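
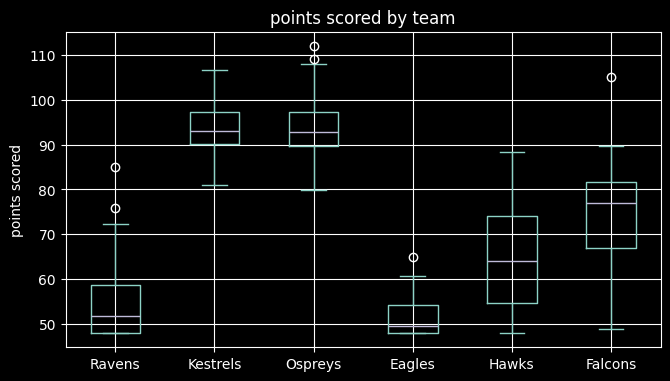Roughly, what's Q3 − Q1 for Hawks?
Q3 ≈ 75, Q1 ≈ 55; IQR ≈ 20.

≈ 20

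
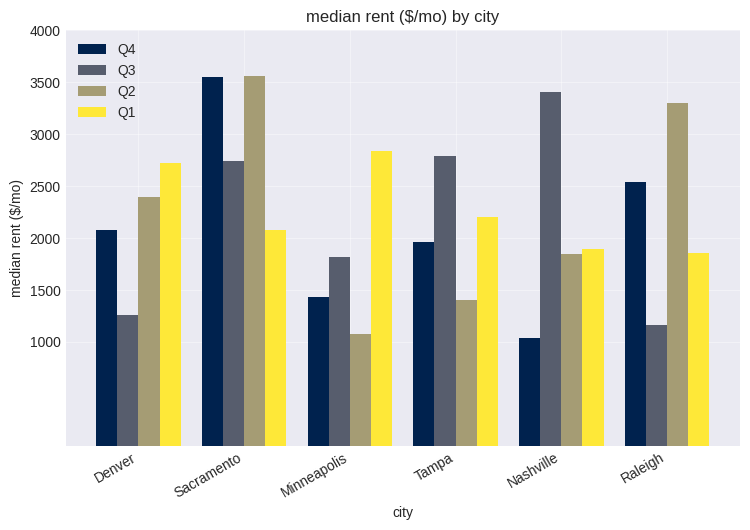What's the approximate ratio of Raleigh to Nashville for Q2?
≈ 1.75×

Raleigh ≈ 3500, Nashville ≈ 2000; 3500/2000 ≈ 1.75.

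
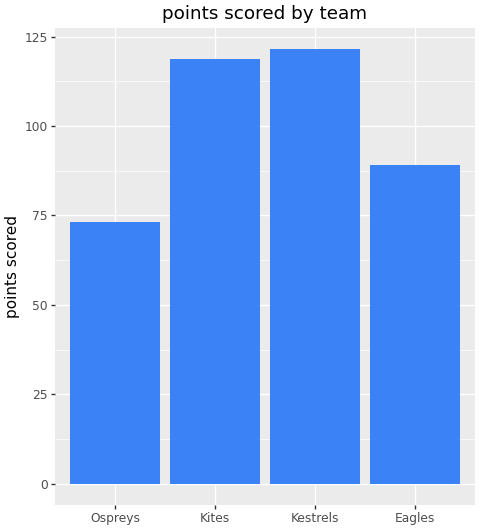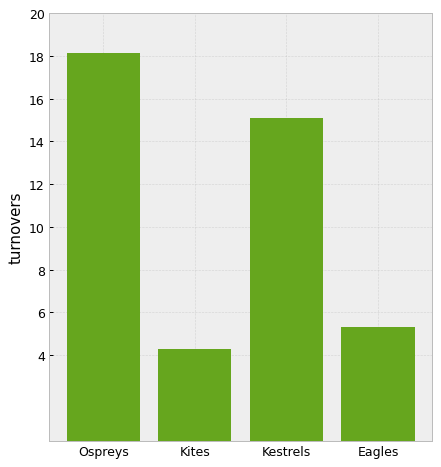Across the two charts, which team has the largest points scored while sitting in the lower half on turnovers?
Chart 2 median turnovers ≈ 10; below-median teams: Kites, Eagles. Among those, Kites has the highest points scored (≈ 120).

Kites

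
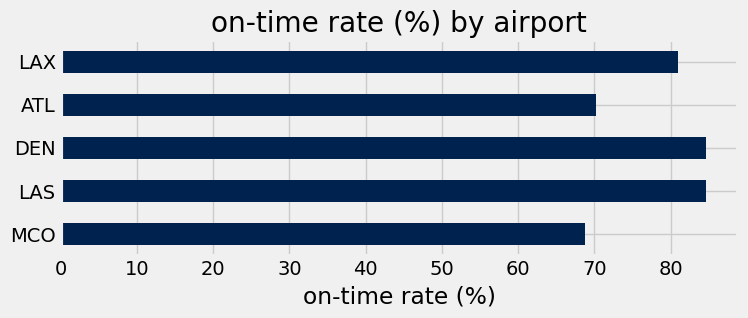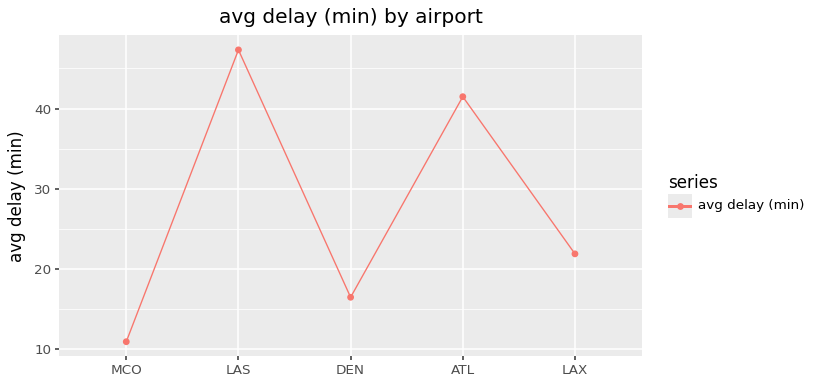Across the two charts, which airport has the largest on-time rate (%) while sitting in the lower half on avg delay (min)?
Chart 2 median avg delay (min) ≈ 20; below-median airports: MCO, DEN. Among those, DEN has the highest on-time rate (%) (≈ 80).

DEN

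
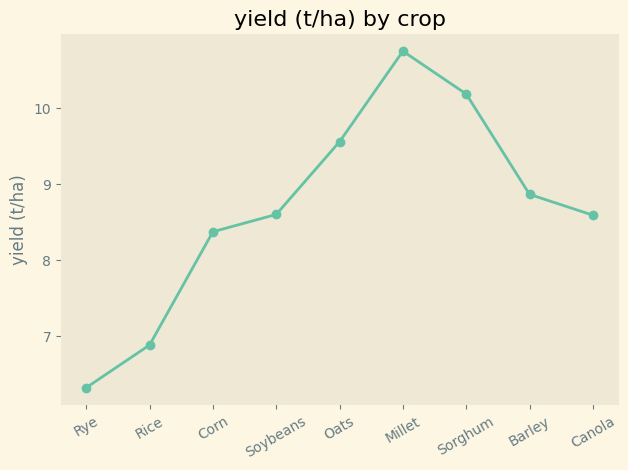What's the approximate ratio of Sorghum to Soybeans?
Sorghum ≈ 10.0, Soybeans ≈ 8.5; 10.0/8.5 ≈ 1.18.

≈ 1.18×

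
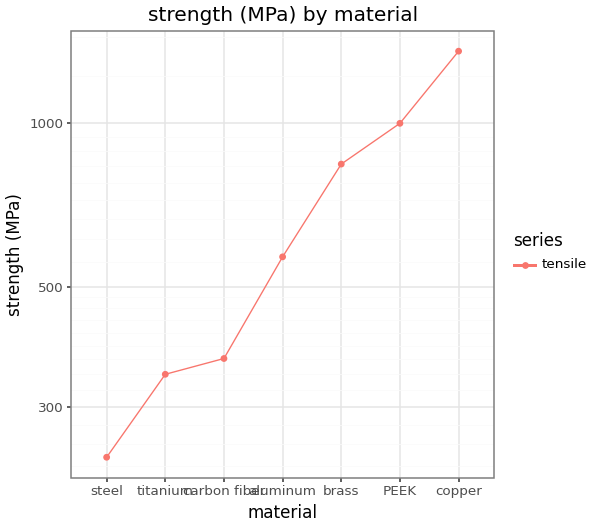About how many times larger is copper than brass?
≈ 1.75×

copper ≈ 1400, brass ≈ 800; 1400/800 ≈ 1.75.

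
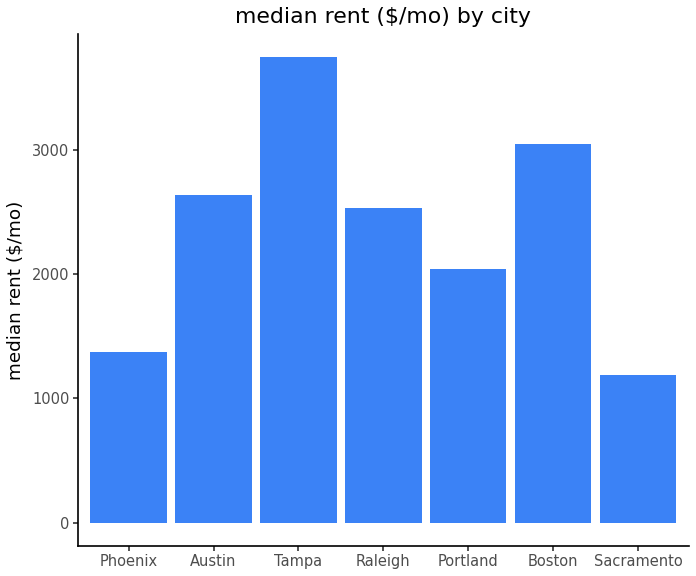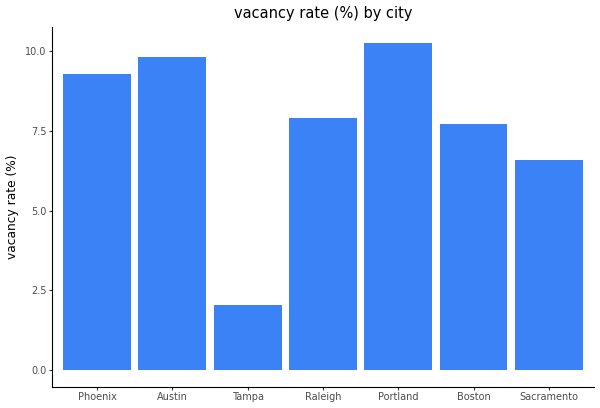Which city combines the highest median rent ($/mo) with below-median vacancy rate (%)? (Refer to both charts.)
Tampa

Chart 2 median vacancy rate (%) ≈ 8; below-median cities: Tampa, Boston, Sacramento. Among those, Tampa has the highest median rent ($/mo) (≈ 3500).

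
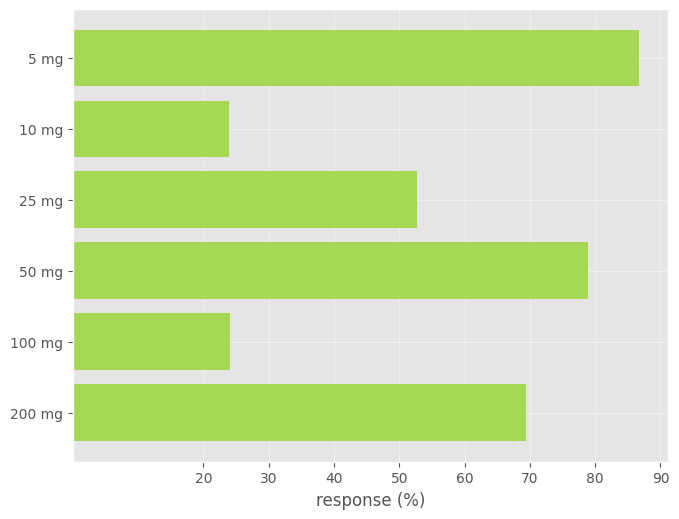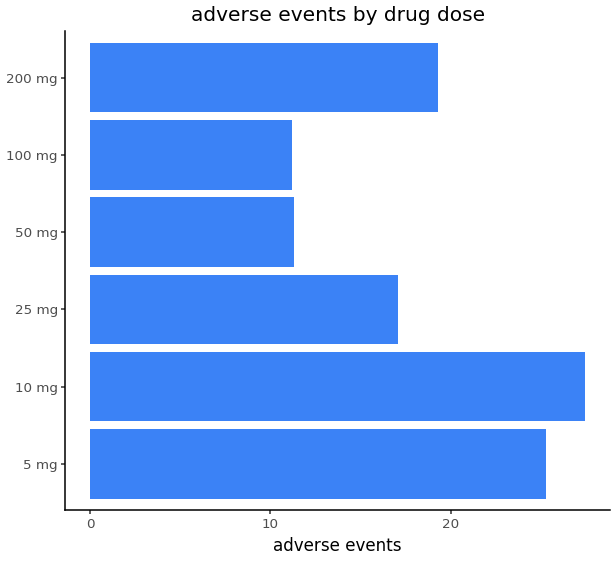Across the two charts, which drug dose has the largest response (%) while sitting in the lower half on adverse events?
50 mg

Chart 2 median adverse events ≈ 20; below-median drug doses: 25 mg, 50 mg, 100 mg. Among those, 50 mg has the highest response (%) (≈ 80).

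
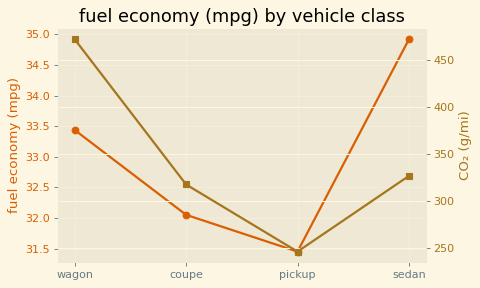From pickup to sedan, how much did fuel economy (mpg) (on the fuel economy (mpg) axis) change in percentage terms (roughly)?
≈ +11.1%

pickup ≈ 31.5, sedan ≈ 35.0; (35.0 − 31.5) / 31.5 ≈ +11.1%.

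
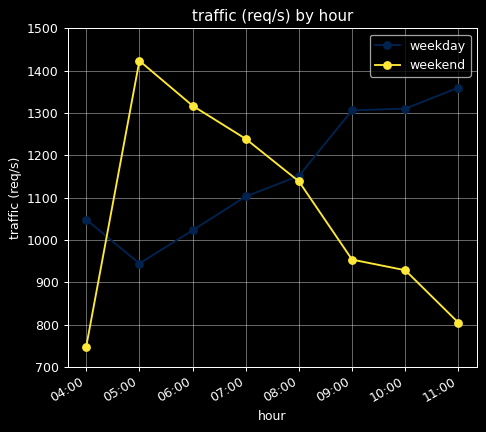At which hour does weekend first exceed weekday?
04:00: weekend ≈ 700 vs weekday ≈ 1000 (not yet); 05:00: weekend ≈ 1400 vs weekday ≈ 900 (first crossover).

05:00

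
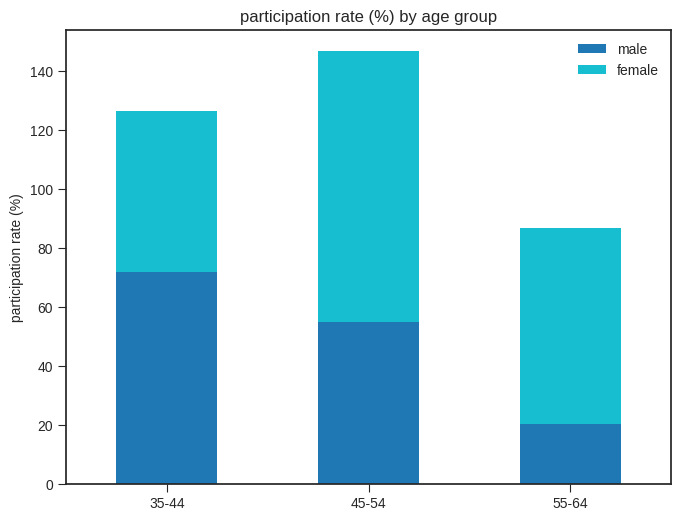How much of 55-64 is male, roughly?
male top ≈ 20, bottom ≈ 0; segment ≈ 20.

≈ 20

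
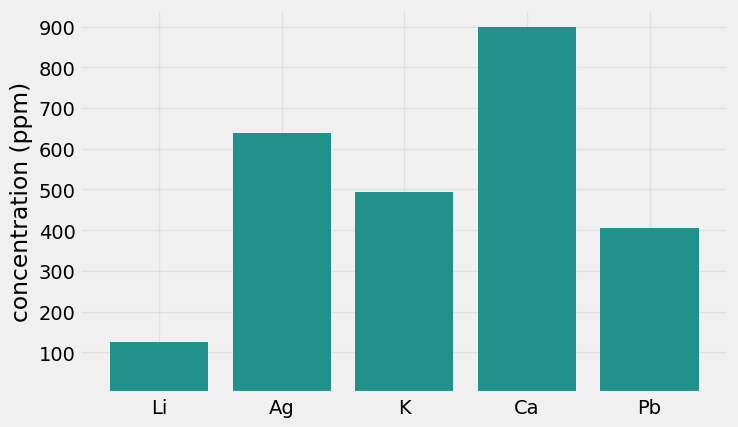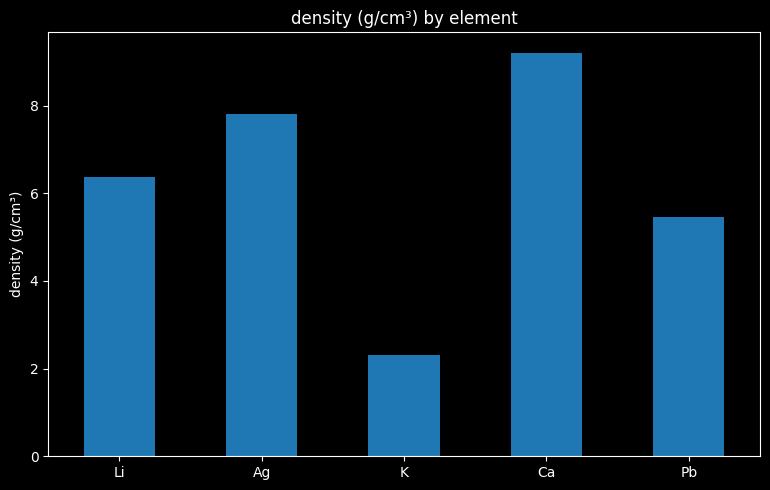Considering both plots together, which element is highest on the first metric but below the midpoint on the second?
K

Chart 2 median density (g/cm³) ≈ 6; below-median elements: K, Pb. Among those, K has the highest concentration (ppm) (≈ 500).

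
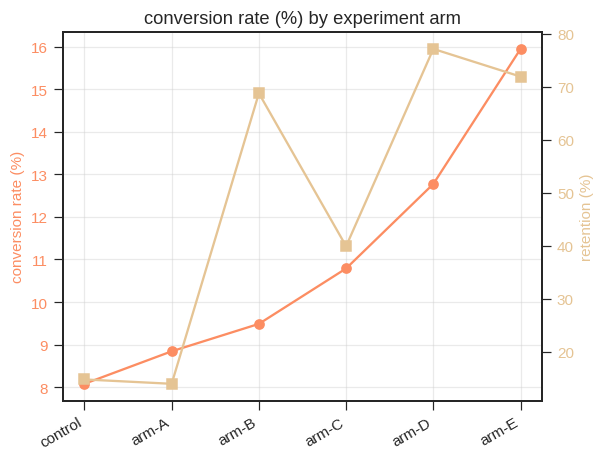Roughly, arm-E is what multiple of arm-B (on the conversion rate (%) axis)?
≈ 1.78×

arm-E ≈ 16, arm-B ≈ 9; 16/9 ≈ 1.78.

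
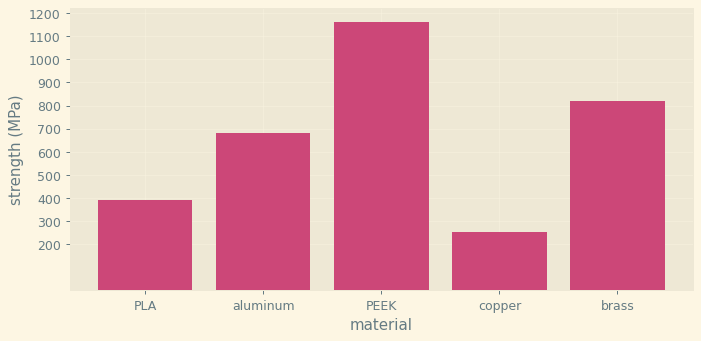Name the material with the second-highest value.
Top 3: PEEK ≈ 1200, brass ≈ 800, aluminum ≈ 700.

brass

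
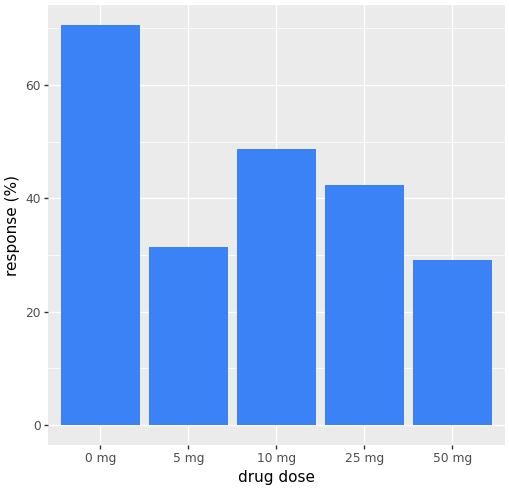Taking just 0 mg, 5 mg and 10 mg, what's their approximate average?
(70 + 30 + 50) / 3 ≈ 50.

≈ 50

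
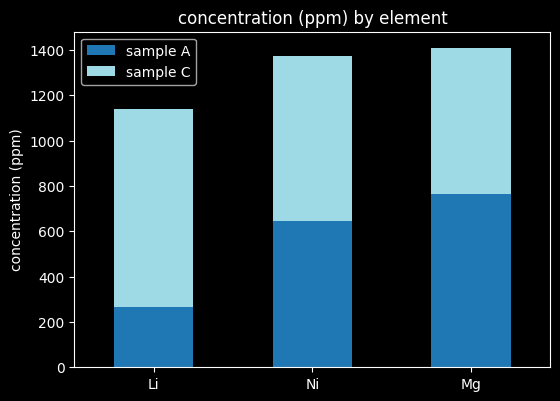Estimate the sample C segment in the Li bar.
≈ 1000

sample C top ≈ 1200, bottom ≈ 200; segment ≈ 1000.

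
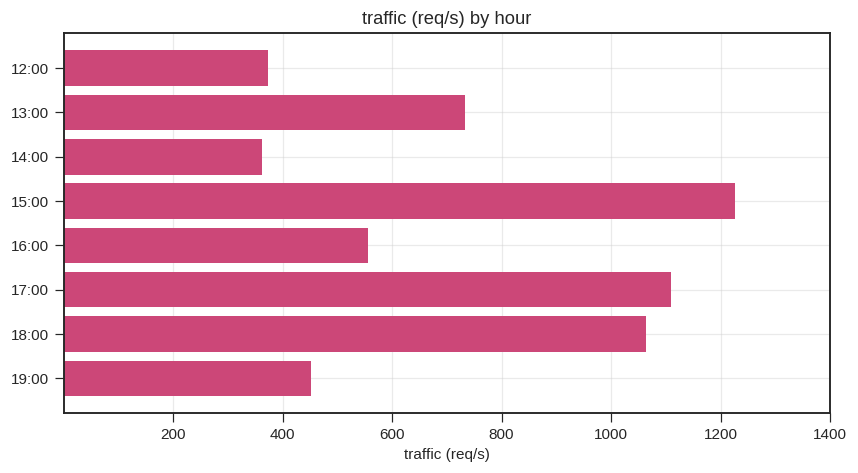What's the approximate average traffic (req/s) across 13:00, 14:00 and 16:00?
(800 + 400 + 600) / 3 ≈ 600.

≈ 600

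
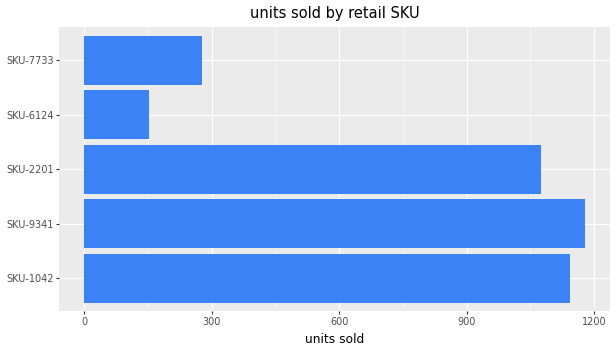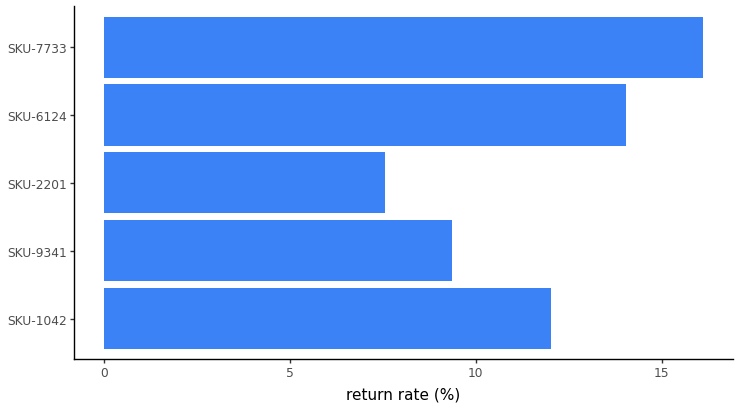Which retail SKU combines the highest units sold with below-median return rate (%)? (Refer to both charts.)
SKU-9341

Chart 2 median return rate (%) ≈ 12; below-median retail SKUs: SKU-9341, SKU-2201. Among those, SKU-9341 has the highest units sold (≈ 1200).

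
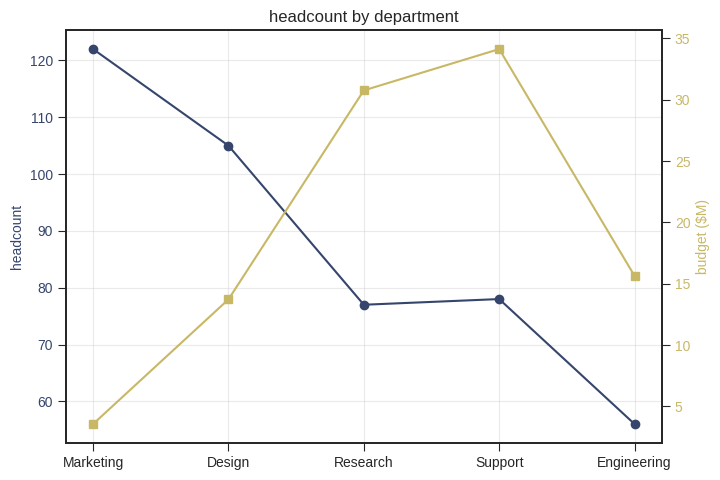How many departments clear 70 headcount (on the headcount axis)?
Above 70: Marketing, Design, Research, Support.

4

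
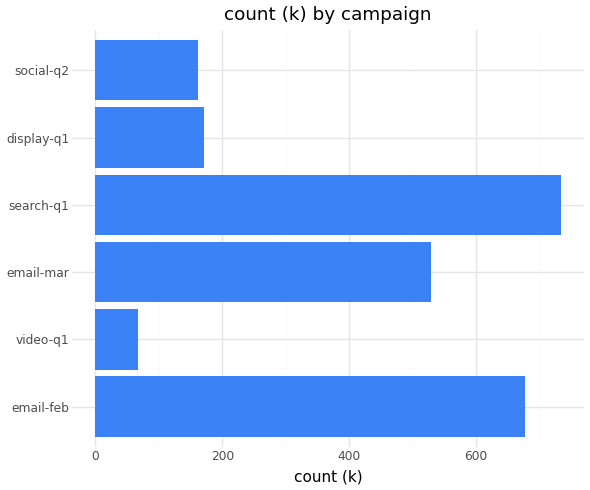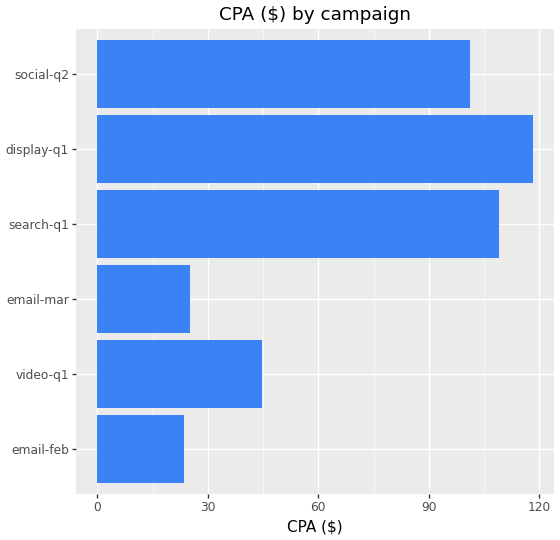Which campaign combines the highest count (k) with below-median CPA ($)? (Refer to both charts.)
Chart 2 median CPA ($) ≈ 80; below-median campaigns: email-feb, video-q1, email-mar. Among those, email-feb has the highest count (k) (≈ 700).

email-feb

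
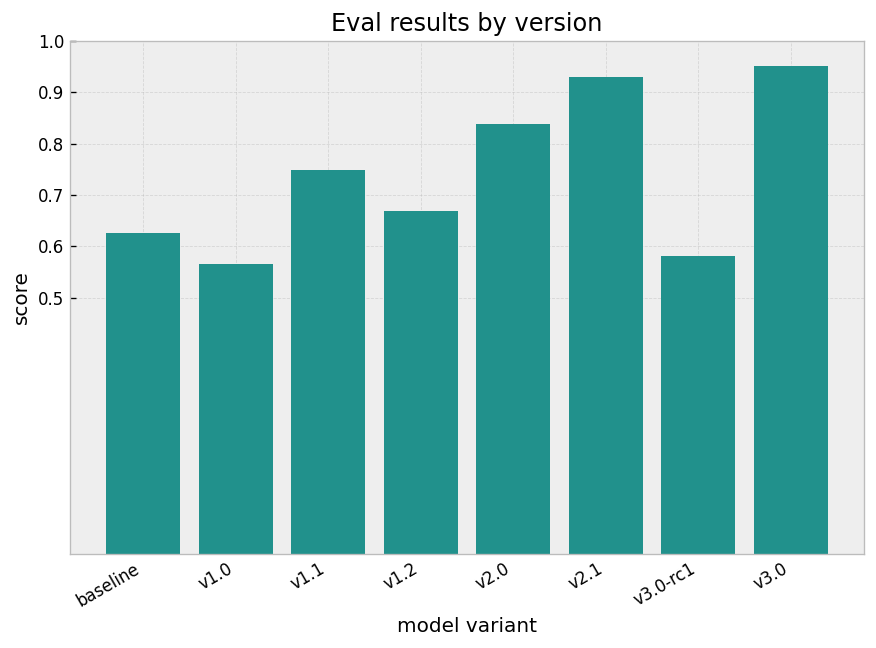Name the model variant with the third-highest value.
Top 4: v3.0 ≈ 1.0, v2.1 ≈ 0.9, v2.0 ≈ 0.8, v1.1 ≈ 0.7.

v2.0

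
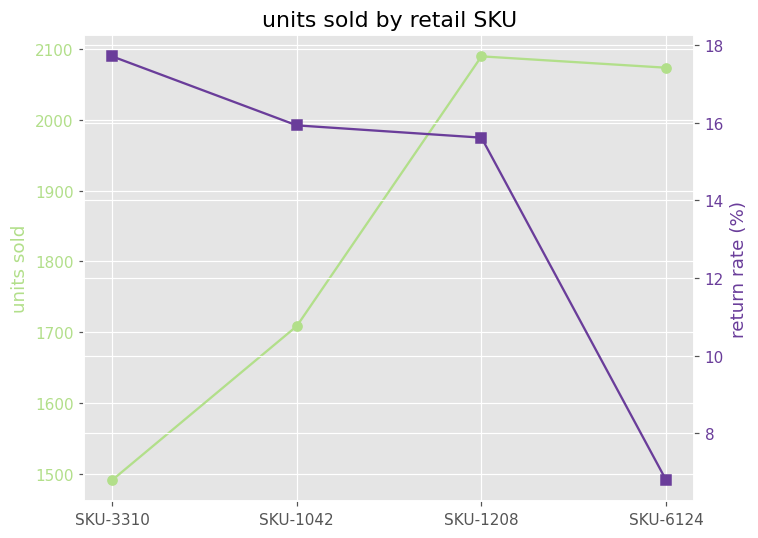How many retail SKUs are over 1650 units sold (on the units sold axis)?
3

Above 1650: SKU-1042, SKU-1208, SKU-6124.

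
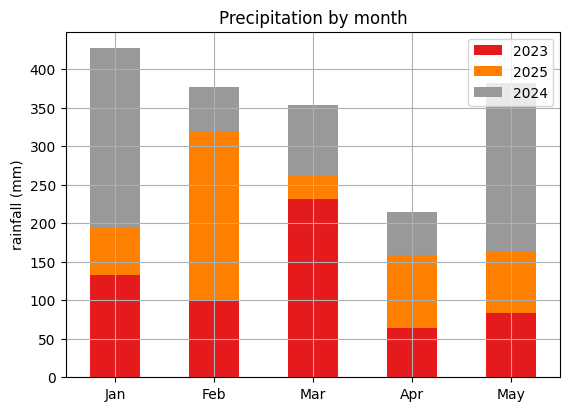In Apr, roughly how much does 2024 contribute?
≈ 50

2024 top ≈ 200, bottom ≈ 150; segment ≈ 50.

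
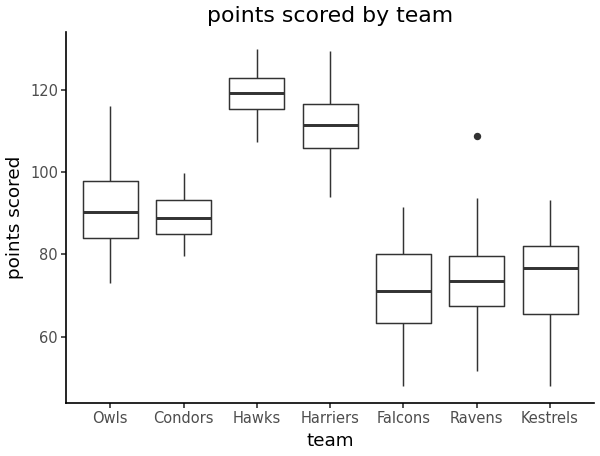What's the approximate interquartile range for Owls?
≈ 15

Q3 ≈ 100, Q1 ≈ 85; IQR ≈ 15.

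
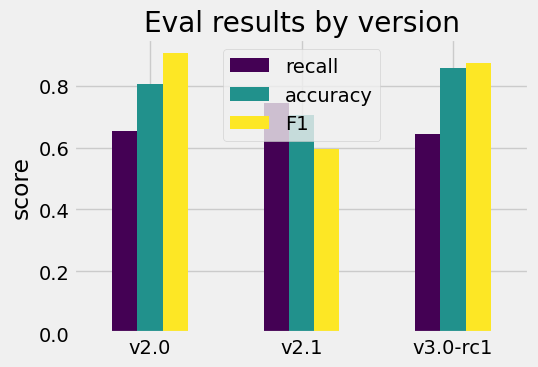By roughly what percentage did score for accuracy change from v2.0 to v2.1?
v2.0 ≈ 0.8, v2.1 ≈ 0.7; (0.7 − 0.8) / 0.8 ≈ -12.5%.

≈ -12.5%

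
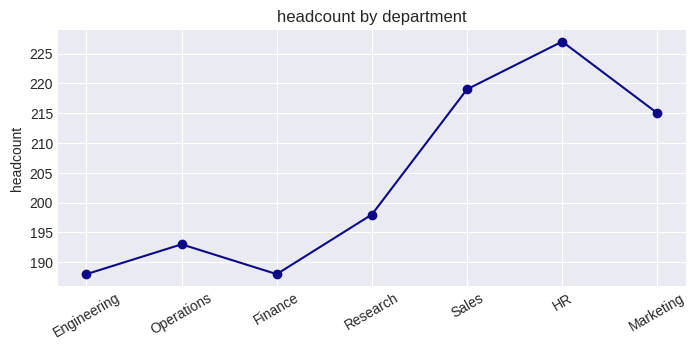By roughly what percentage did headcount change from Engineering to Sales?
Engineering ≈ 190, Sales ≈ 220; (220 − 190) / 190 ≈ +15.8%.

≈ +15.8%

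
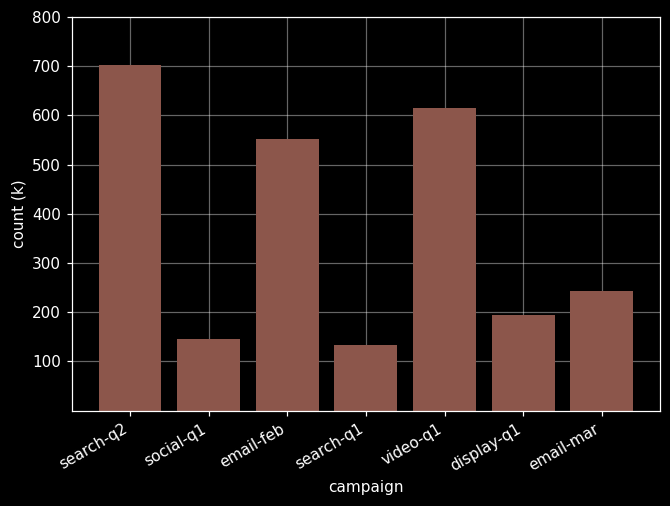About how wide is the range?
≈ 600

Max search-q2 ≈ 700, min search-q1 ≈ 100; range ≈ 600.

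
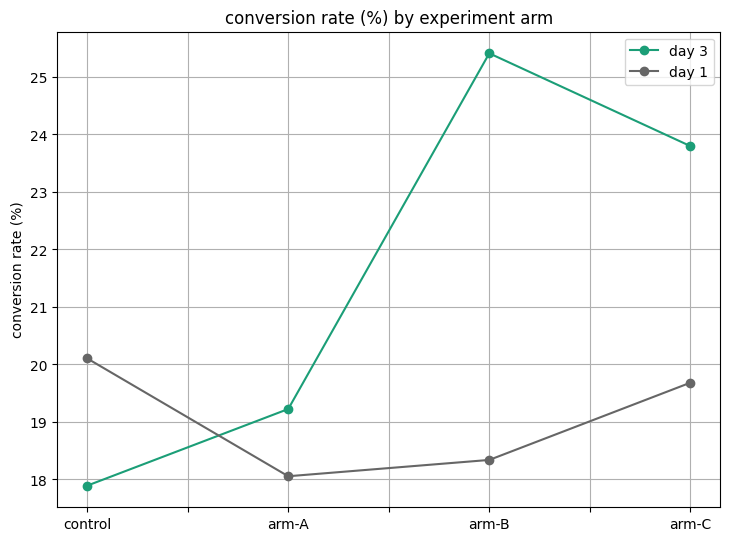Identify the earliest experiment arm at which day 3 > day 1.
arm-A

control: day 3 ≈ 18 vs day 1 ≈ 20 (not yet); arm-A: day 3 ≈ 19 vs day 1 ≈ 18 (first crossover).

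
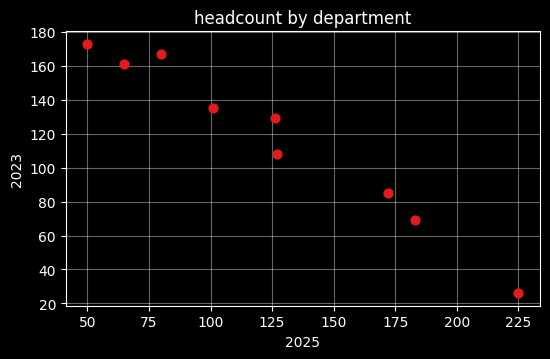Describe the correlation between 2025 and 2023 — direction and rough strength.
Points are negatively correlated; strong (|r| ≈ 1.0).

negative, strong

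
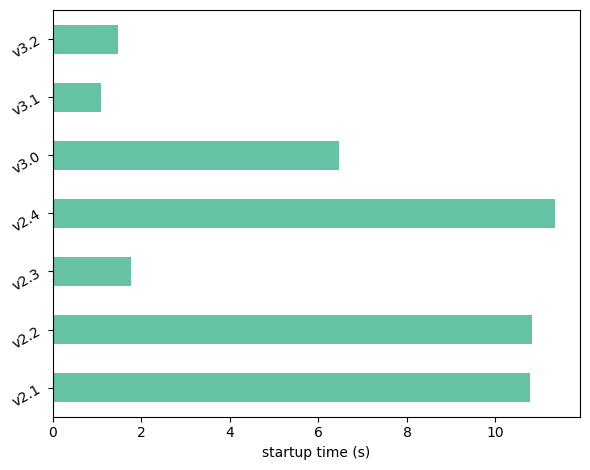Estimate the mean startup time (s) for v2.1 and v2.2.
(11 + 11) / 2 ≈ 11.

≈ 11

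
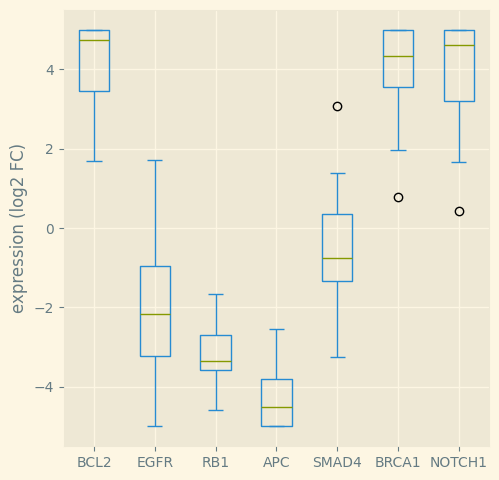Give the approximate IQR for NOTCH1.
≈ 2

Q3 ≈ 5, Q1 ≈ 3; IQR ≈ 2.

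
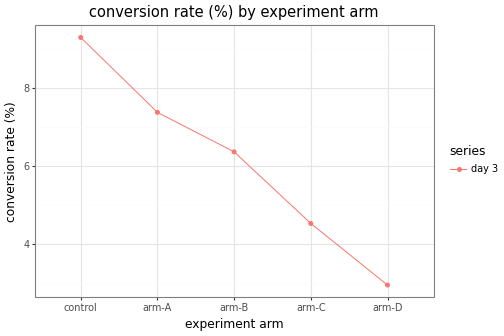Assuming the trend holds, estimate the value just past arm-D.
Last three: 6, 5, 3 → slope ≈ -1.5/step → next ≈ 1.5.

≈ 1.5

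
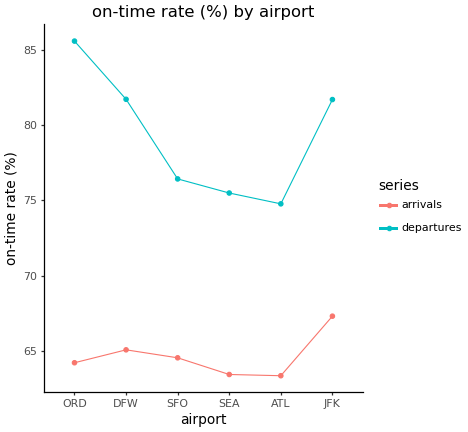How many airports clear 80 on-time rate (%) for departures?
Above 80: ORD, DFW, JFK.

3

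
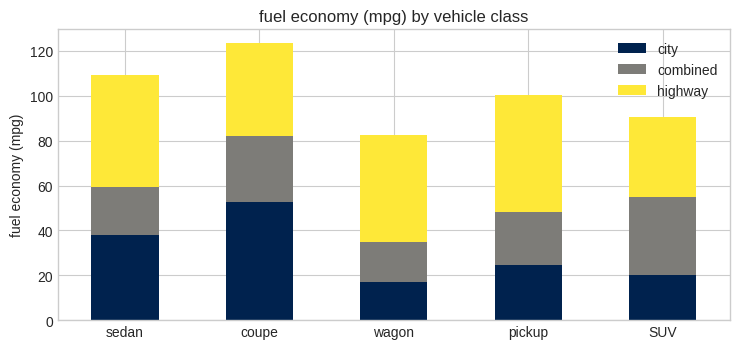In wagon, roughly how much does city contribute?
city top ≈ 20, bottom ≈ 0; segment ≈ 20.

≈ 20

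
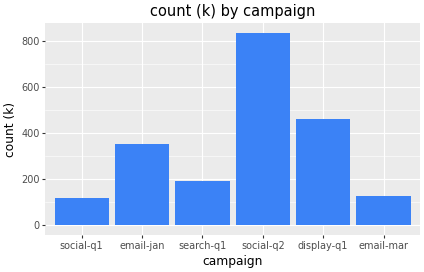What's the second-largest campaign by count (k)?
display-q1

Top 3: social-q2 ≈ 800, display-q1 ≈ 500, email-jan ≈ 400.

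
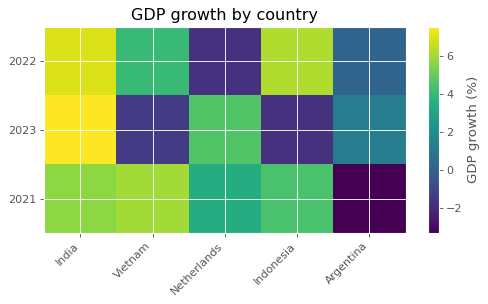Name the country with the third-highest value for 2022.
Vietnam

Top 4 for 2022: India ≈ 7, Indonesia ≈ 6, Vietnam ≈ 4, Argentina ≈ 0.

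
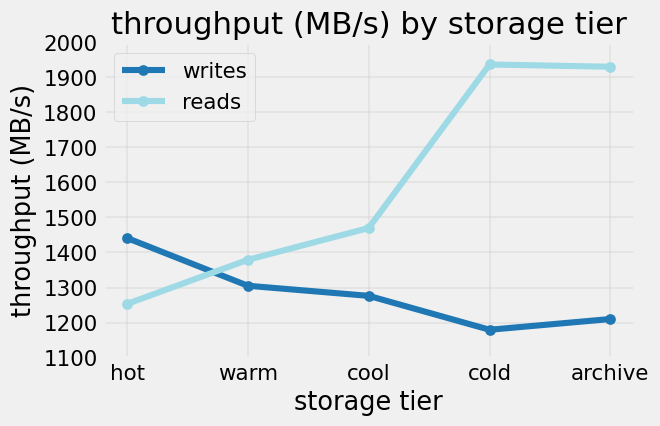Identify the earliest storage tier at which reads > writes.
warm

hot: reads ≈ 1300 vs writes ≈ 1400 (not yet); warm: reads ≈ 1400 vs writes ≈ 1300 (first crossover).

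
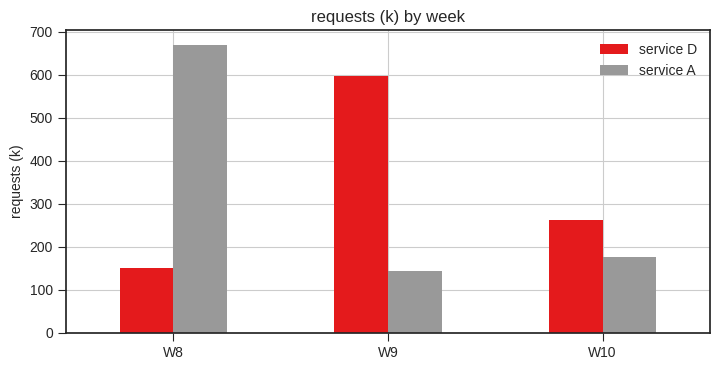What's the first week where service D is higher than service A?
W8: service D ≈ 200 vs service A ≈ 700 (not yet); W9: service D ≈ 600 vs service A ≈ 100 (first crossover).

W9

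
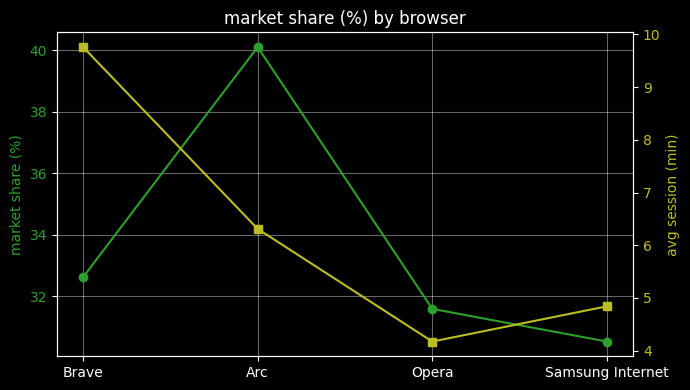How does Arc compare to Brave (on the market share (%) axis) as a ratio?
Arc ≈ 40, Brave ≈ 33; 40/33 ≈ 1.21.

≈ 1.21×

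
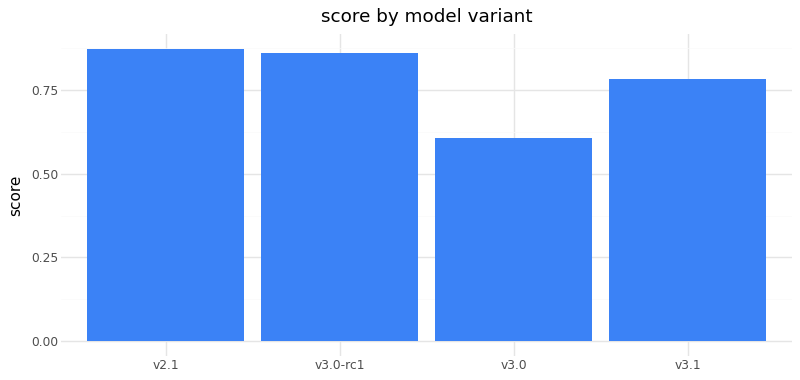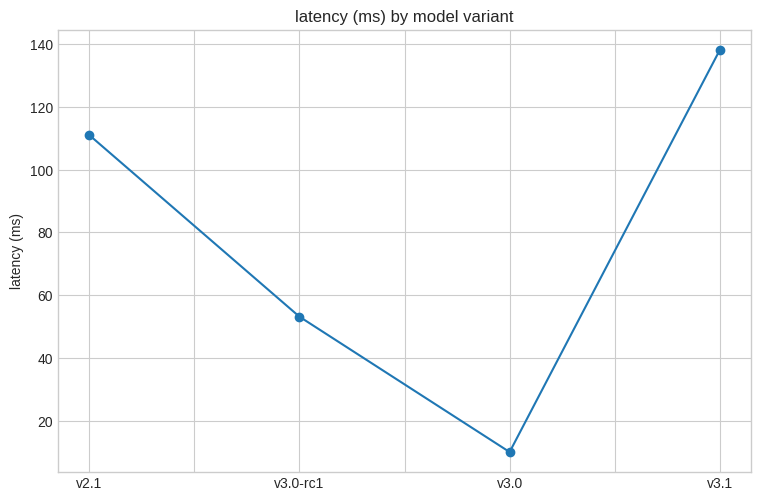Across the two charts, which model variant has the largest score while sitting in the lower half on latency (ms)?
v3.0-rc1

Chart 2 median latency (ms) ≈ 80; below-median model variants: v3.0-rc1, v3.0. Among those, v3.0-rc1 has the highest score (≈ 0.9).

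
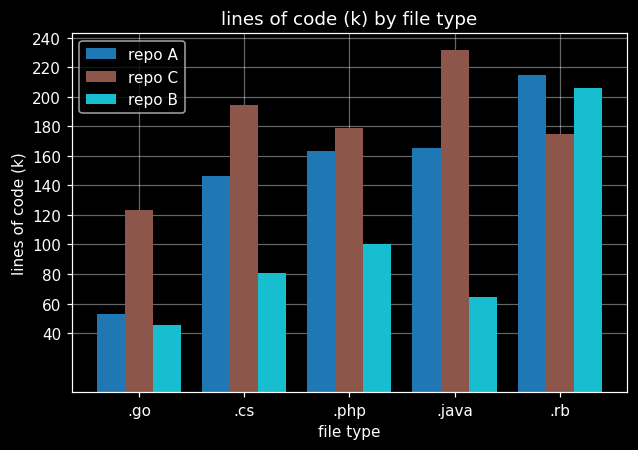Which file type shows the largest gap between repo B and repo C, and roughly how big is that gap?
.java, ≈ 180 k

.java: repo B ≈ 60, repo C ≈ 240 → gap ≈ 180. Next-largest (.cs) is only ≈ 120.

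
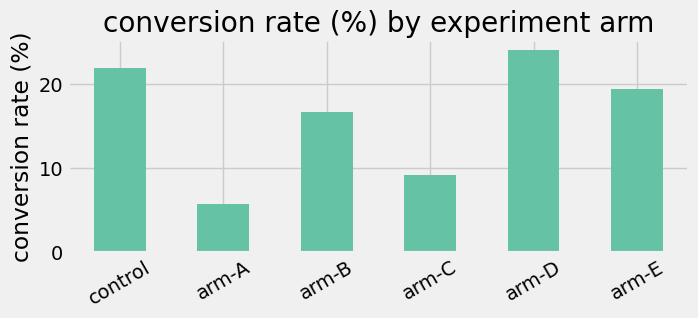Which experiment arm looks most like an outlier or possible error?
arm-A

arm-A ≈ 6; the rest sit between ≈ 10 and ≈ 24.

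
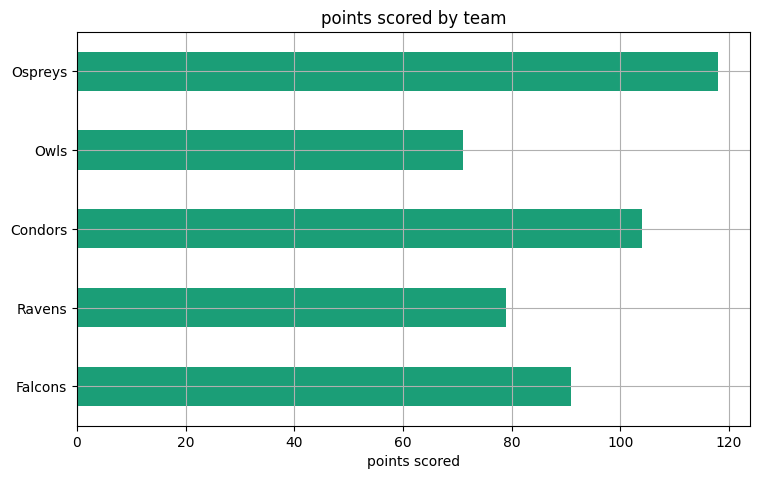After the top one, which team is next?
Condors

Top 3: Ospreys ≈ 120, Condors ≈ 100, Falcons ≈ 90.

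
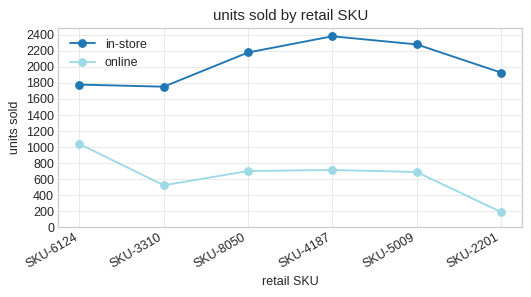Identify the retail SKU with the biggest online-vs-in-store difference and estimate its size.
SKU-2201, ≈ 1800

SKU-2201: online ≈ 200, in-store ≈ 2000 → gap ≈ 1800. Next-largest (SKU-4187) is only ≈ 1600.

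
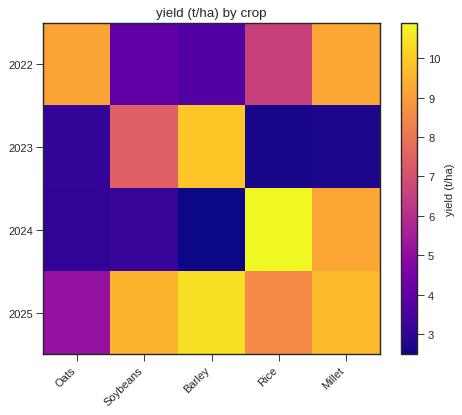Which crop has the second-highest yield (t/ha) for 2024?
Millet

Top 3 for 2024: Rice ≈ 11, Millet ≈ 9, Soybeans ≈ 3.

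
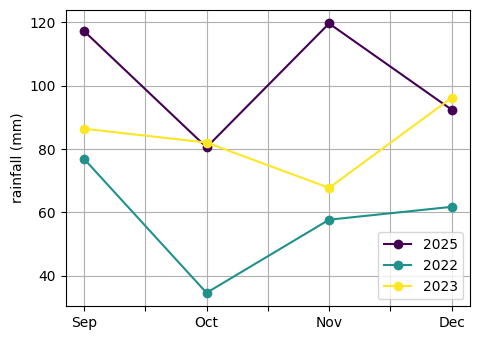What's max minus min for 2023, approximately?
≈ 30

Max Dec ≈ 100, min Nov ≈ 70; range ≈ 30.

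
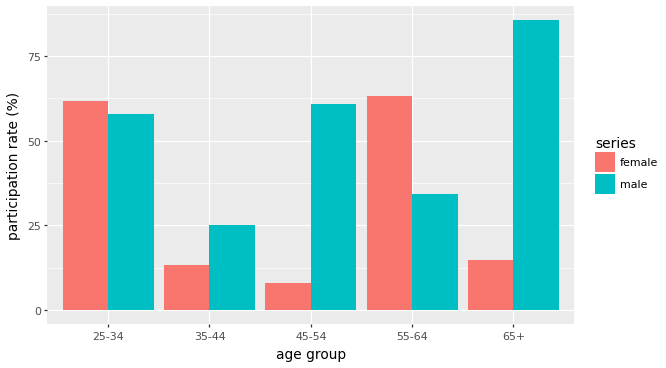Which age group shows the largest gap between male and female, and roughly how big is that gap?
65+, ≈ 80 %

65+: male ≈ 90, female ≈ 10 → gap ≈ 80. Next-largest (45-54) is only ≈ 50.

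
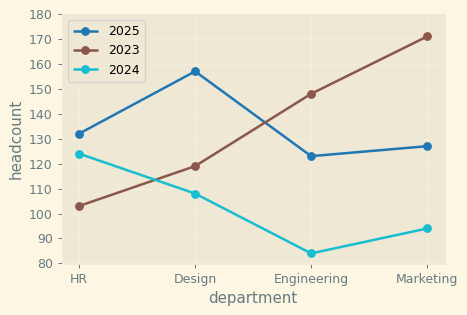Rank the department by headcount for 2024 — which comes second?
Top 3 for 2024: HR ≈ 120, Design ≈ 110, Marketing ≈ 90.

Design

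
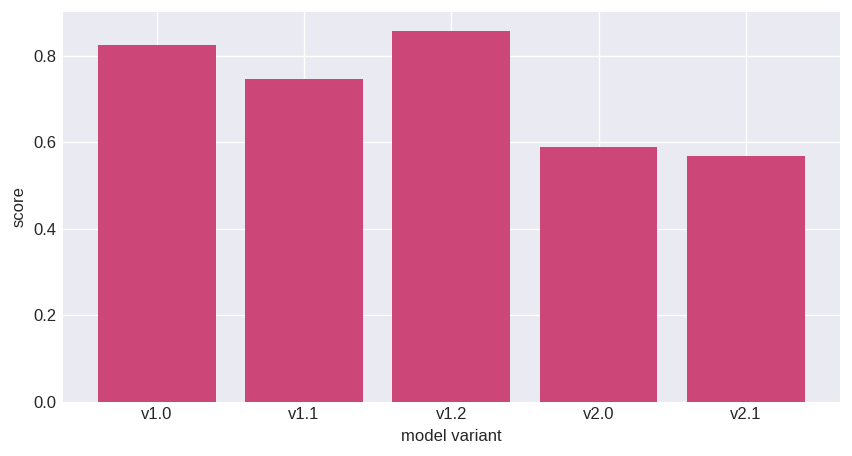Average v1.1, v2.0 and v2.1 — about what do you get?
≈ 0.63

(0.7 + 0.6 + 0.6) / 3 ≈ 0.63.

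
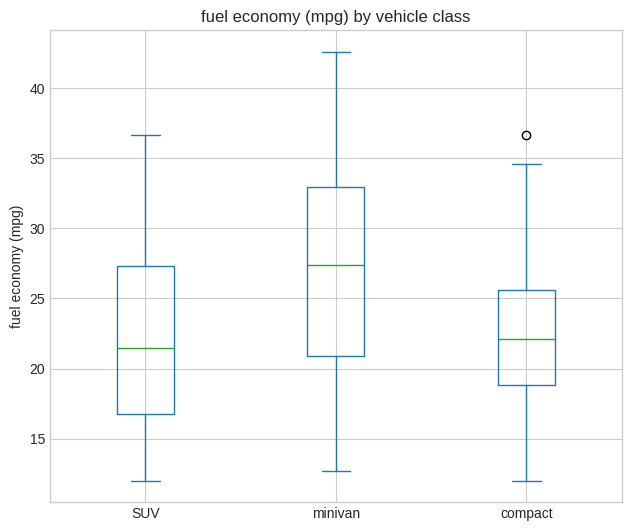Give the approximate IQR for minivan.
≈ 12.0

Q3 ≈ 33.0, Q1 ≈ 21.0; IQR ≈ 12.0.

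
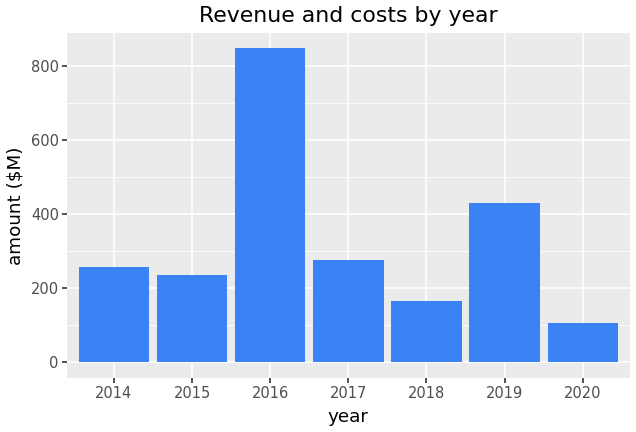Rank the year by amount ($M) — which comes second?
2019

Top 3: 2016 ≈ 800, 2019 ≈ 400, 2017 ≈ 300.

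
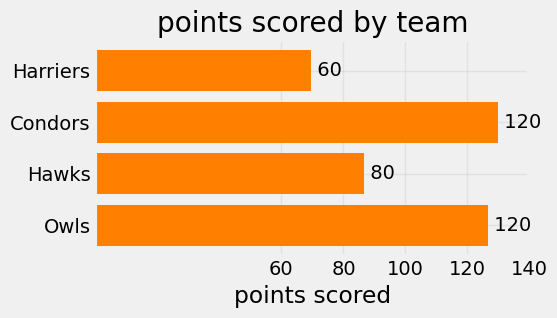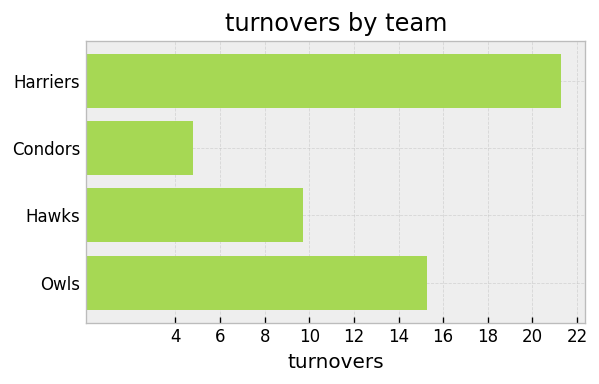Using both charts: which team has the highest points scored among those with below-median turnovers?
Condors

Chart 2 median turnovers ≈ 12; below-median teams: Condors, Hawks. Among those, Condors has the highest points scored (≈ 120).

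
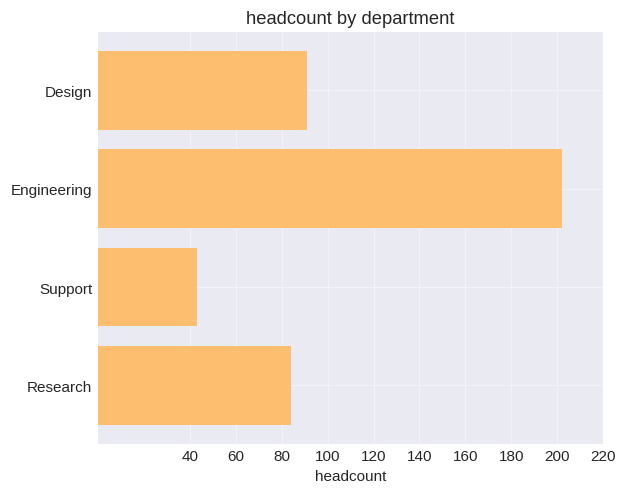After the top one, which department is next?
Top 3: Engineering ≈ 200, Design ≈ 100, Research ≈ 80.

Design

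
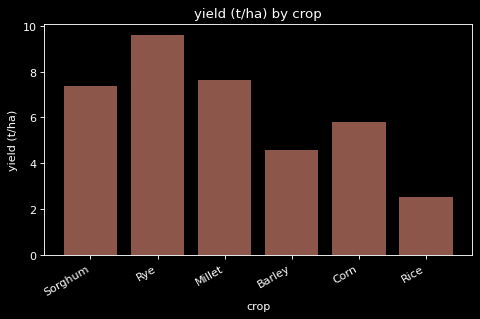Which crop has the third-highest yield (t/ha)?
Sorghum

Top 4: Rye ≈ 10, Millet ≈ 8, Sorghum ≈ 7, Corn ≈ 6.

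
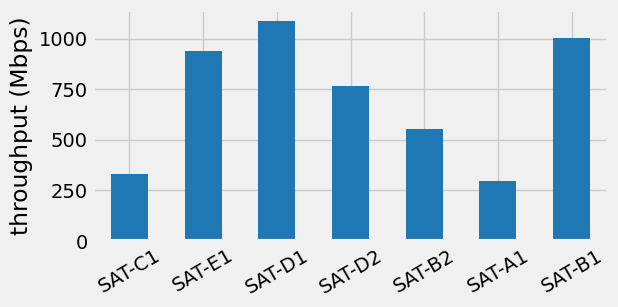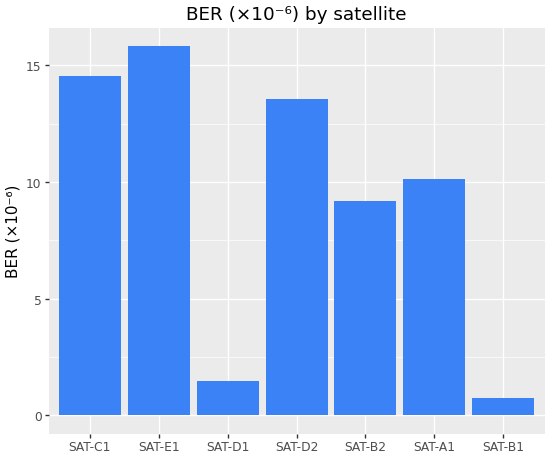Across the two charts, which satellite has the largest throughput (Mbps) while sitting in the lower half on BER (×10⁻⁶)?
SAT-D1

Chart 2 median BER (×10⁻⁶) ≈ 10; below-median satellites: SAT-D1, SAT-B2, SAT-B1. Among those, SAT-D1 has the highest throughput (Mbps) (≈ 1100).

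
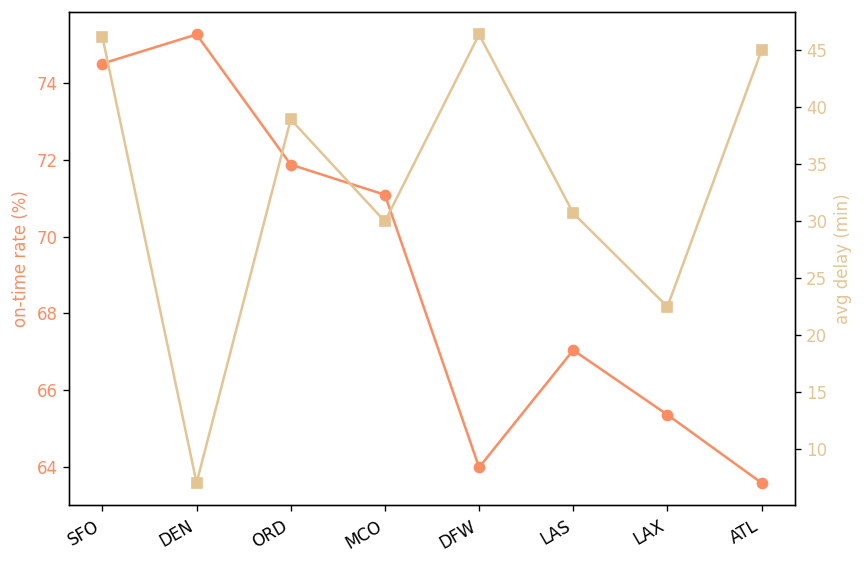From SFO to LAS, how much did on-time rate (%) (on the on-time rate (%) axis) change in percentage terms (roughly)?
SFO ≈ 75, LAS ≈ 67; (67 − 75) / 75 ≈ -10.7%.

≈ -10.7%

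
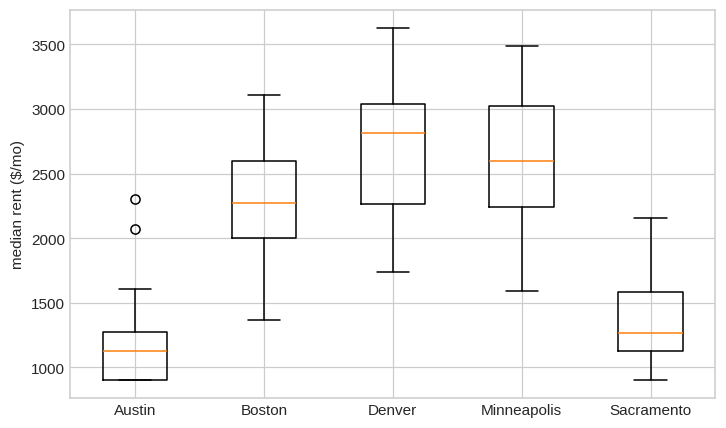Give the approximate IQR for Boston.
≈ 600

Q3 ≈ 2600, Q1 ≈ 2000; IQR ≈ 600.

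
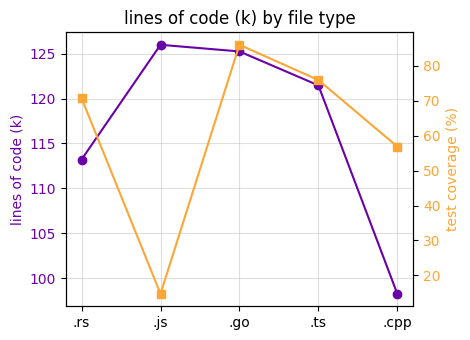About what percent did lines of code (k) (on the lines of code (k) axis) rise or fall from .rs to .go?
.rs ≈ 115, .go ≈ 125; (125 − 115) / 115 ≈ +8.7%.

≈ +8.7%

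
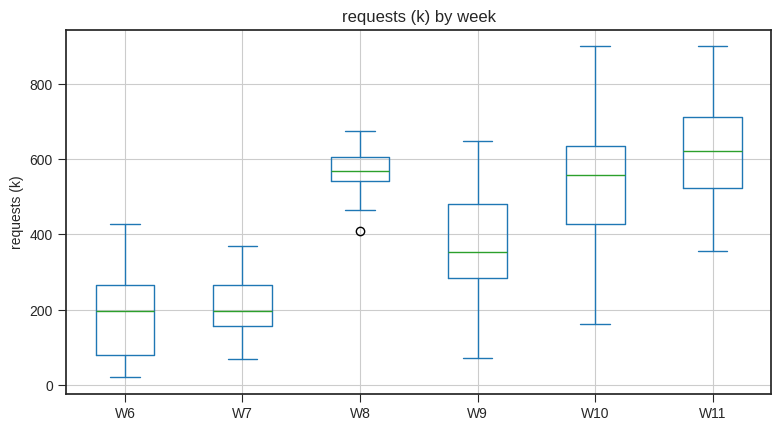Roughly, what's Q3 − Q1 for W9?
Q3 ≈ 500, Q1 ≈ 300; IQR ≈ 200.

≈ 200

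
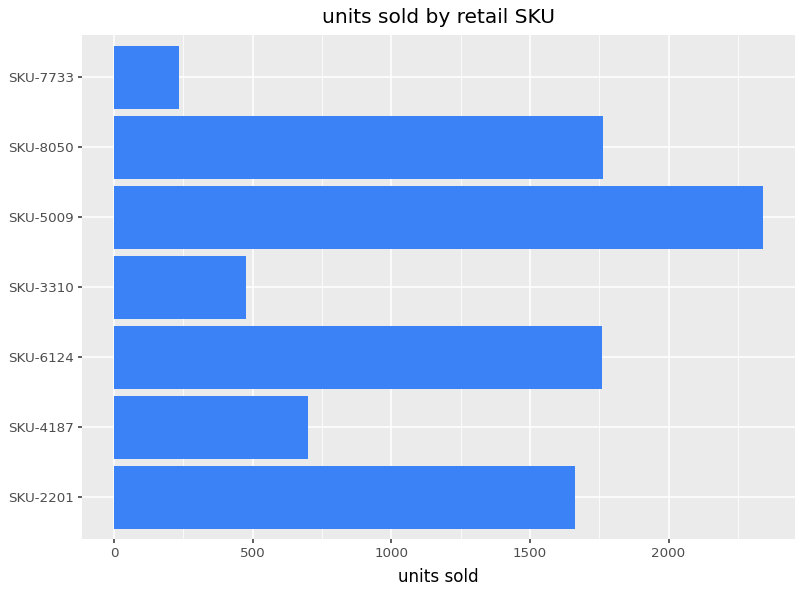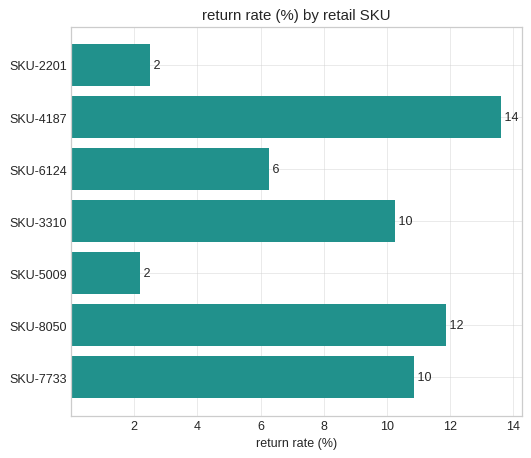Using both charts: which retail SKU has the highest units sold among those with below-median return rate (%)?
SKU-5009

Chart 2 median return rate (%) ≈ 10; below-median retail SKUs: SKU-2201, SKU-6124, SKU-5009. Among those, SKU-5009 has the highest units sold (≈ 2500).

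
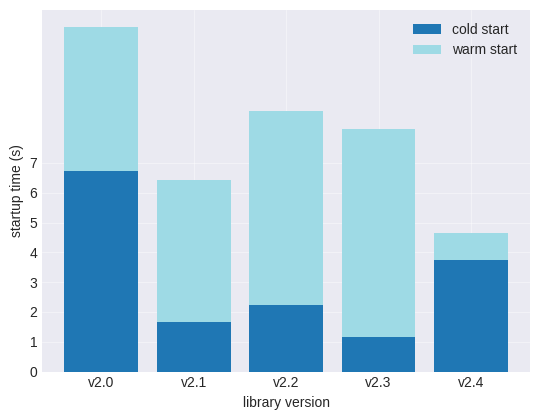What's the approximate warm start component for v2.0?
warm start top ≈ 12, bottom ≈ 7; segment ≈ 5.

≈ 5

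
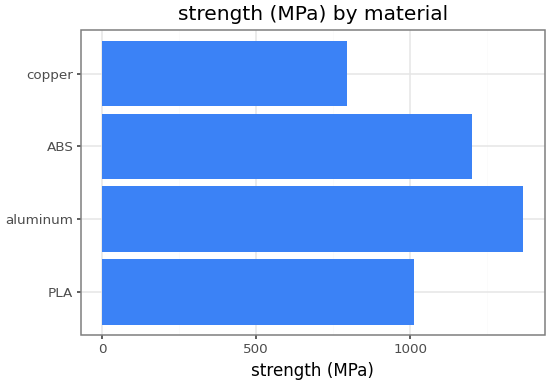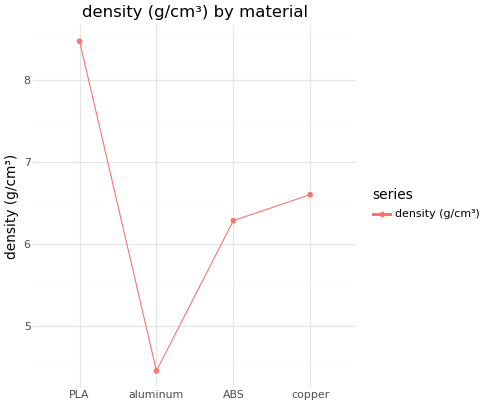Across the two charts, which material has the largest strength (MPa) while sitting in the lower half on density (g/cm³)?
aluminum

Chart 2 median density (g/cm³) ≈ 6; below-median materials: aluminum, ABS. Among those, aluminum has the highest strength (MPa) (≈ 1400).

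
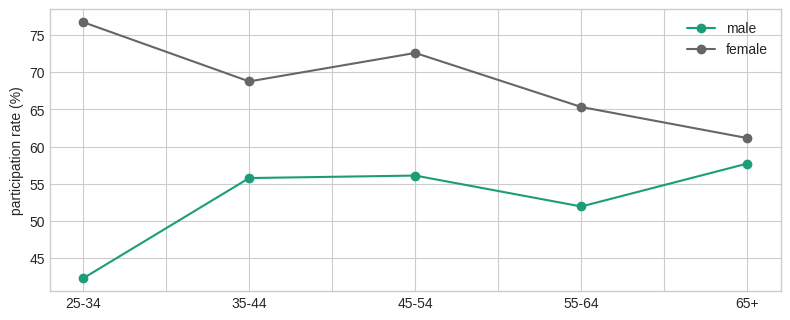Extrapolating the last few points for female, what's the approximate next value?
Last three: 75, 65, 60 → slope ≈ -7.5/step → next ≈ 52.5.

≈ 52.5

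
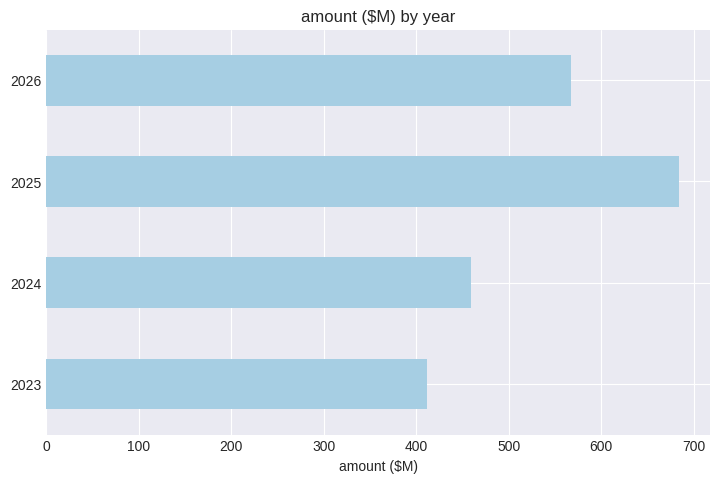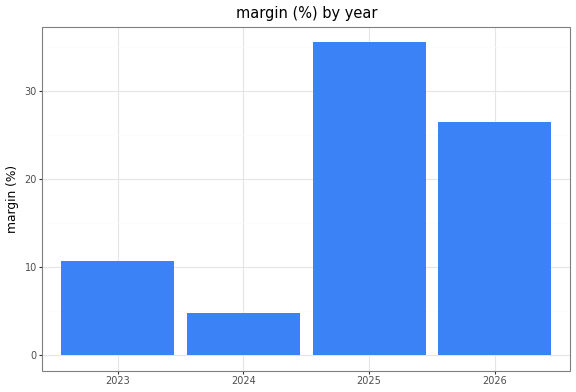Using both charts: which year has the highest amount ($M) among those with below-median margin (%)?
2024

Chart 2 median margin (%) ≈ 20; below-median years: 2023, 2024. Among those, 2024 has the highest amount ($M) (≈ 500).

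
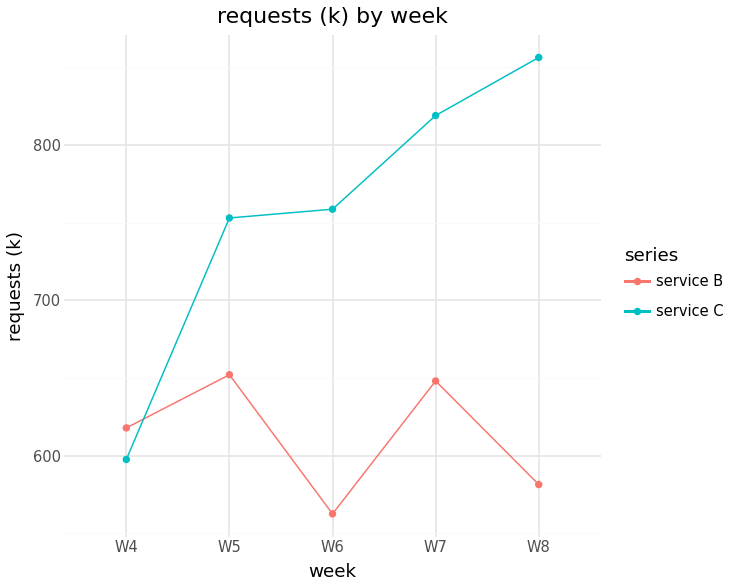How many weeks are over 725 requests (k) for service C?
4

Above 725: W5, W6, W7, W8.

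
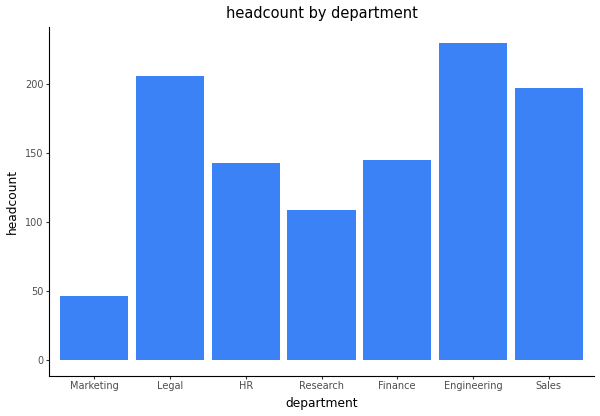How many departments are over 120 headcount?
Above 120: Legal, HR, Finance, Engineering, Sales.

5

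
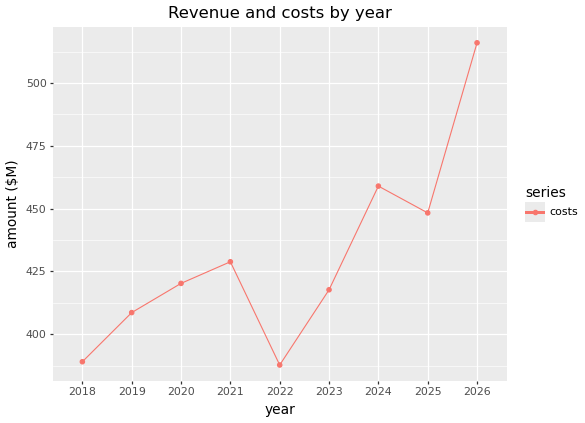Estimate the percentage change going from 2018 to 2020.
≈ +10.5%

2018 ≈ 380, 2020 ≈ 420; (420 − 380) / 380 ≈ +10.5%.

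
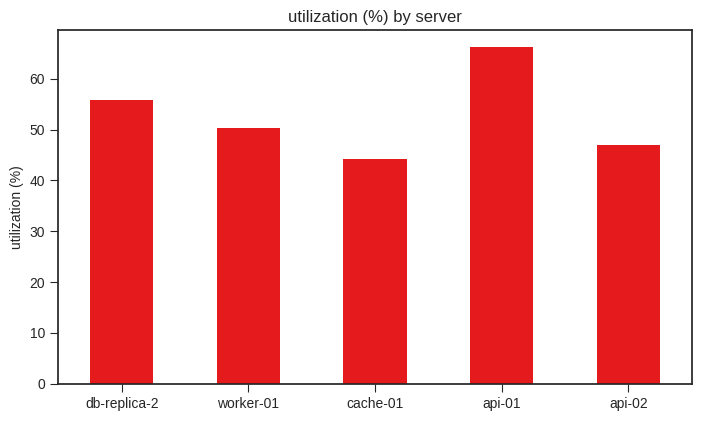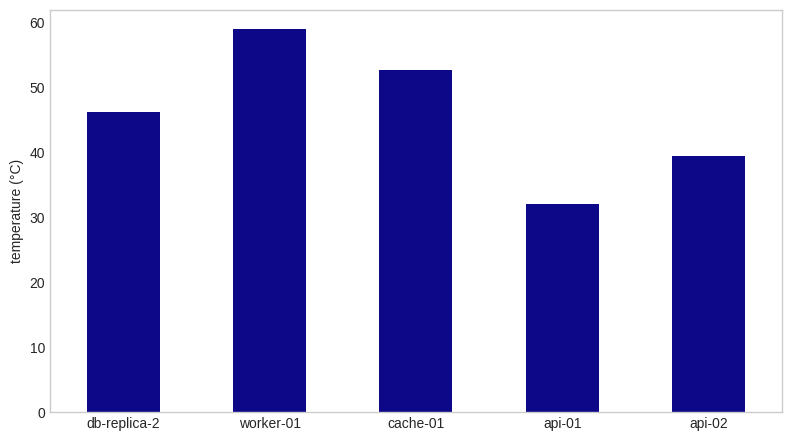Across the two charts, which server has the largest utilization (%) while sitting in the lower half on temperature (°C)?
api-01

Chart 2 median temperature (°C) ≈ 50; below-median servers: api-01, api-02. Among those, api-01 has the highest utilization (%) (≈ 70).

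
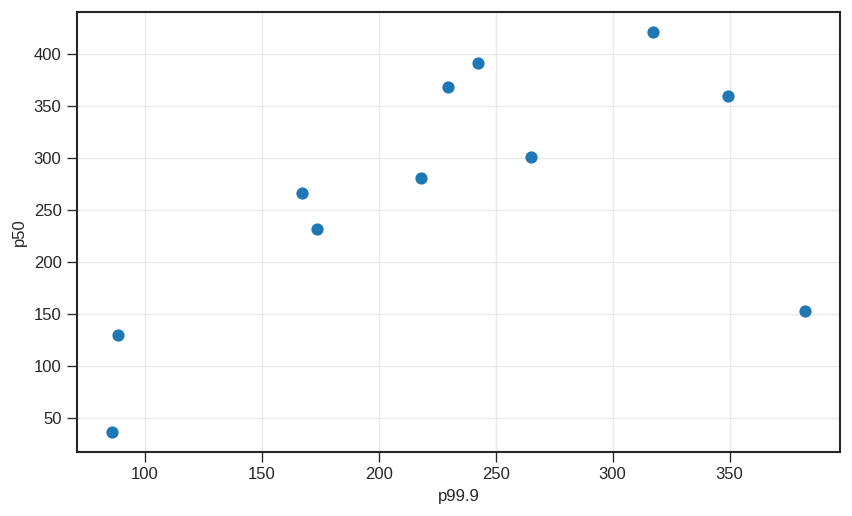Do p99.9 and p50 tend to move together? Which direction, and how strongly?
Points are positively correlated; moderate (|r| ≈ 0.5).

positive, moderate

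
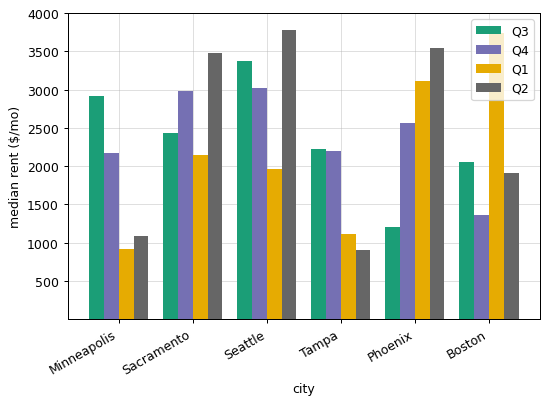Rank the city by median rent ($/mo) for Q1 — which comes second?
Top 3 for Q1: Boston ≈ 3500, Phoenix ≈ 3000, Sacramento ≈ 2000.

Phoenix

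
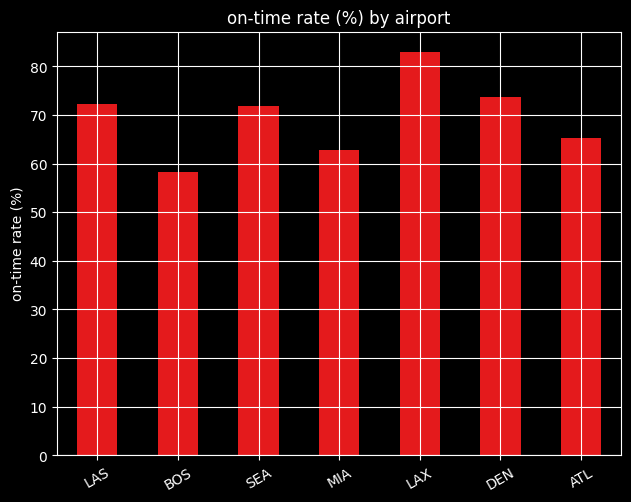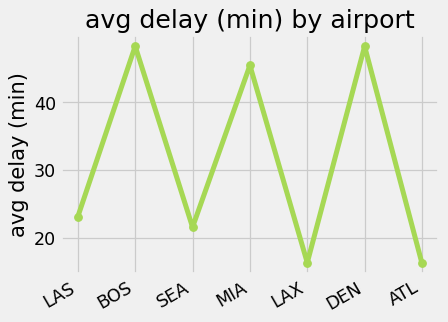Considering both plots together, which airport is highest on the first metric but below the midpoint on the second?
Chart 2 median avg delay (min) ≈ 25; below-median airports: SEA, LAX, ATL. Among those, LAX has the highest on-time rate (%) (≈ 80).

LAX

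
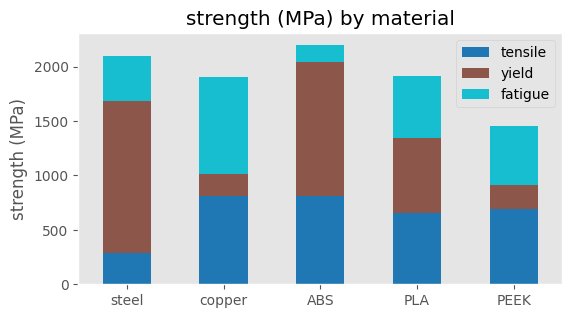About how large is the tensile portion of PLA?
≈ 600

tensile top ≈ 600, bottom ≈ 0; segment ≈ 600.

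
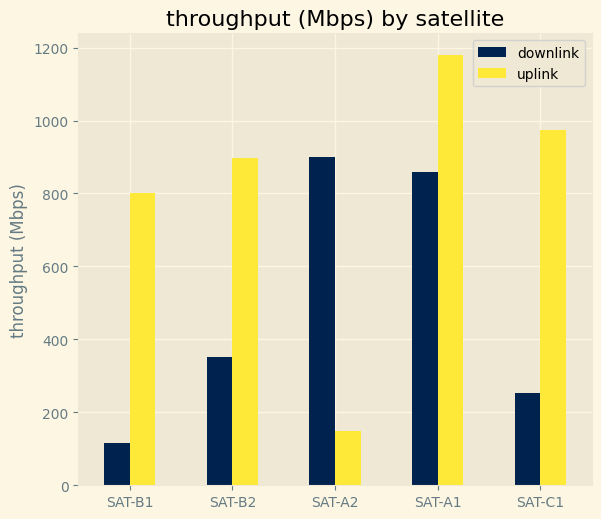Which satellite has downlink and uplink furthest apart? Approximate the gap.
SAT-A2, ≈ 800 Mbps

SAT-A2: downlink ≈ 900, uplink ≈ 100 → gap ≈ 800. Next-largest (SAT-C1) is only ≈ 700.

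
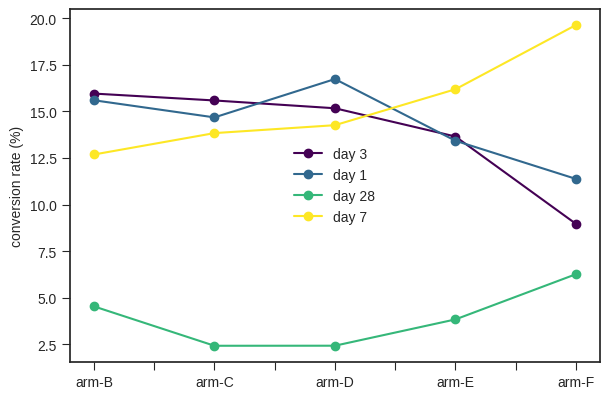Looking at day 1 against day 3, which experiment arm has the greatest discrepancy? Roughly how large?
arm-F: day 1 ≈ 12, day 3 ≈ 8 → gap ≈ 4. Next-largest (arm-D) is only ≈ 0.

arm-F, ≈ 4 %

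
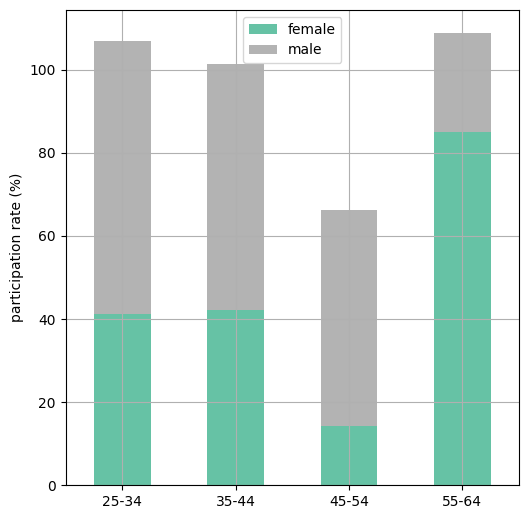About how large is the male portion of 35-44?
male top ≈ 100, bottom ≈ 40; segment ≈ 60.

≈ 60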